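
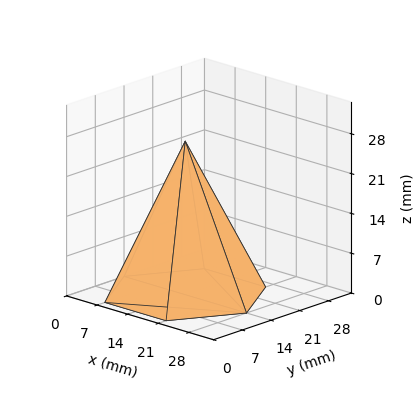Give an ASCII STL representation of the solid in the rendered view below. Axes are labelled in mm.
Reading the render: the shape is a regular 6-sided pyramid, base circumscribed radius ≈ 14 mm, apex at z ≈ 27 mm (dimensions read to the nearest mm from the axis ticks). For the STL, each face is triangulated and given an outward normal.

solid part
  facet normal 0.0000 0.0000 -1.0000
    outer loop
      vertex 7.000 26.124 0.000
      vertex 21.000 26.124 0.000
      vertex 28.000 14.000 0.000
    endloop
  endfacet
  facet normal 0.0000 0.0000 -1.0000
    outer loop
      vertex 0.000 14.000 0.000
      vertex 7.000 26.124 0.000
      vertex 28.000 14.000 0.000
    endloop
  endfacet
  facet normal 0.0000 0.0000 -1.0000
    outer loop
      vertex 7.000 1.876 0.000
      vertex 0.000 14.000 0.000
      vertex 28.000 14.000 0.000
    endloop
  endfacet
  facet normal 0.0000 0.0000 -1.0000
    outer loop
      vertex 21.000 1.876 0.000
      vertex 7.000 1.876 0.000
      vertex 28.000 14.000 0.000
    endloop
  endfacet
  facet normal 0.7900 0.4561 0.4096
    outer loop
      vertex 28.000 14.000 0.000
      vertex 21.000 26.124 0.000
      vertex 14.000 14.000 27.000
    endloop
  endfacet
  facet normal 0.0000 0.9122 0.4096
    outer loop
      vertex 21.000 26.124 0.000
      vertex 7.000 26.124 0.000
      vertex 14.000 14.000 27.000
    endloop
  endfacet
  facet normal -0.7900 0.4561 0.4096
    outer loop
      vertex 7.000 26.124 0.000
      vertex 0.000 14.000 0.000
      vertex 14.000 14.000 27.000
    endloop
  endfacet
  facet normal -0.7900 -0.4561 0.4096
    outer loop
      vertex 0.000 14.000 0.000
      vertex 7.000 1.876 0.000
      vertex 14.000 14.000 27.000
    endloop
  endfacet
  facet normal 0.0000 -0.9122 0.4096
    outer loop
      vertex 7.000 1.876 0.000
      vertex 21.000 1.876 0.000
      vertex 14.000 14.000 27.000
    endloop
  endfacet
  facet normal 0.7900 -0.4561 0.4096
    outer loop
      vertex 21.000 1.876 0.000
      vertex 28.000 14.000 0.000
      vertex 14.000 14.000 27.000
    endloop
  endfacet
endsolid part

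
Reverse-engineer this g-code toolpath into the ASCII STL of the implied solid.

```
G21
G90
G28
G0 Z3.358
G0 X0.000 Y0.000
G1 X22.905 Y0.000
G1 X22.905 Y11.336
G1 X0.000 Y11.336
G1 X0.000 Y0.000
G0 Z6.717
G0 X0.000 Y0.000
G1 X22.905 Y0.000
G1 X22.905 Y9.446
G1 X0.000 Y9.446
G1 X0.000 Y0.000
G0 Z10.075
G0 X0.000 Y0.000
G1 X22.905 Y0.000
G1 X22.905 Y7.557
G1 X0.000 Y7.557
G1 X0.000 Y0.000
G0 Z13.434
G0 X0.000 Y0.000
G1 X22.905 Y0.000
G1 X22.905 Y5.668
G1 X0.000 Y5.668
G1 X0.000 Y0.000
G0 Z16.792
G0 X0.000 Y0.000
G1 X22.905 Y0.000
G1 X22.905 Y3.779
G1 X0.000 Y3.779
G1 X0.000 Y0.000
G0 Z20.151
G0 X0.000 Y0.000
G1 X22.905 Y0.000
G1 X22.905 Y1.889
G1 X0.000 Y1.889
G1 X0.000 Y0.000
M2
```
solid part
  facet normal 0.0000 0.0000 -1.0000
    outer loop
      vertex 22.905 13.225 0.000
      vertex 22.905 0.000 0.000
      vertex 0.000 0.000 0.000
    endloop
  endfacet
  facet normal 0.0000 0.0000 -1.0000
    outer loop
      vertex 0.000 13.225 0.000
      vertex 22.905 13.225 0.000
      vertex 0.000 0.000 0.000
    endloop
  endfacet
  facet normal 0.0000 -1.0000 0.0000
    outer loop
      vertex 0.000 0.000 0.000
      vertex 22.905 0.000 0.000
      vertex 22.905 0.000 23.509
    endloop
  endfacet
  facet normal 0.0000 -1.0000 0.0000
    outer loop
      vertex 0.000 0.000 0.000
      vertex 22.905 0.000 23.509
      vertex 0.000 0.000 23.509
    endloop
  endfacet
  facet normal 0.0000 0.8716 0.4903
    outer loop
      vertex 0.000 0.000 23.509
      vertex 22.905 0.000 23.509
      vertex 22.905 13.225 0.000
    endloop
  endfacet
  facet normal 0.0000 0.8716 0.4903
    outer loop
      vertex 0.000 0.000 23.509
      vertex 22.905 13.225 0.000
      vertex 0.000 13.225 0.000
    endloop
  endfacet
  facet normal -1.0000 0.0000 0.0000
    outer loop
      vertex 0.000 0.000 23.509
      vertex 0.000 13.225 0.000
      vertex 0.000 0.000 0.000
    endloop
  endfacet
  facet normal 1.0000 0.0000 0.0000
    outer loop
      vertex 22.905 0.000 0.000
      vertex 22.905 13.225 0.000
      vertex 22.905 0.000 23.509
    endloop
  endfacet
endsolid part

The G0 Z moves step by Δz≈3.358 mm. The G1 loops shrink linearly with z, so the solid tapers from its base footprint up to z≈23.5. Closing with a flat bottom cap and the tapered top and triangulating gives 8 facets — a wedge (ramp): 22.9 × 13.2 mm base, rising to 23.5 mm along the y=0 edge and sloping linearly to z=0 at y=13.2.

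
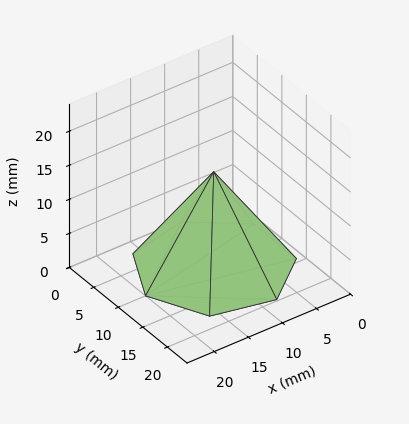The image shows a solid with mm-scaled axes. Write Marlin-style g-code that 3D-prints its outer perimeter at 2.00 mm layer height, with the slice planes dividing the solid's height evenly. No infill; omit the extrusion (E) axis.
Reading the render: the shape is a regular 7-sided pyramid, base circumscribed radius ≈ 10 mm, apex at z ≈ 14 mm (dimensions read to the nearest mm from the axis ticks). For the g-code, the solid's height is divided into equal slices at the stated Δz and each level perimeter traced with G1 moves after a G0 lift.

; perimeter-only toolpath
G21 ; units = mm
G90 ; absolute positioning
G28 ; home
; layer 1
G0 Z2.00
G0 X18.57 Y10.00
G1 X15.34 Y16.70
G1 X8.09 Y18.36
G1 X2.28 Y13.72
G1 X2.28 Y6.28
G1 X8.09 Y1.64
G1 X15.34 Y3.30
G1 X18.57 Y10.00
; layer 2
G0 Z4.00
G0 X17.14 Y10.00
G1 X14.45 Y15.59
G1 X8.41 Y16.96
G1 X3.56 Y13.10
G1 X3.56 Y6.90
G1 X8.41 Y3.04
G1 X14.45 Y4.41
G1 X17.14 Y10.00
; layer 3
G0 Z6.00
G0 X15.71 Y10.00
G1 X13.56 Y14.47
G1 X8.73 Y15.57
G1 X4.85 Y12.48
G1 X4.85 Y7.52
G1 X8.73 Y4.43
G1 X13.56 Y5.53
G1 X15.71 Y10.00
; layer 4
G0 Z8.00
G0 X14.29 Y10.00
G1 X12.67 Y13.35
G1 X9.04 Y14.18
G1 X6.14 Y11.86
G1 X6.14 Y8.14
G1 X9.04 Y5.82
G1 X12.67 Y6.65
G1 X14.29 Y10.00
; layer 5
G0 Z10.00
G0 X12.86 Y10.00
G1 X11.78 Y12.23
G1 X9.36 Y12.79
G1 X7.43 Y11.24
G1 X7.43 Y8.76
G1 X9.36 Y7.21
G1 X11.78 Y7.77
G1 X12.86 Y10.00
; layer 6
G0 Z12.00
G0 X11.43 Y10.00
G1 X10.89 Y11.12
G1 X9.68 Y11.39
G1 X8.71 Y10.62
G1 X8.71 Y9.38
G1 X9.68 Y8.61
G1 X10.89 Y8.88
G1 X11.43 Y10.00
M2 ; end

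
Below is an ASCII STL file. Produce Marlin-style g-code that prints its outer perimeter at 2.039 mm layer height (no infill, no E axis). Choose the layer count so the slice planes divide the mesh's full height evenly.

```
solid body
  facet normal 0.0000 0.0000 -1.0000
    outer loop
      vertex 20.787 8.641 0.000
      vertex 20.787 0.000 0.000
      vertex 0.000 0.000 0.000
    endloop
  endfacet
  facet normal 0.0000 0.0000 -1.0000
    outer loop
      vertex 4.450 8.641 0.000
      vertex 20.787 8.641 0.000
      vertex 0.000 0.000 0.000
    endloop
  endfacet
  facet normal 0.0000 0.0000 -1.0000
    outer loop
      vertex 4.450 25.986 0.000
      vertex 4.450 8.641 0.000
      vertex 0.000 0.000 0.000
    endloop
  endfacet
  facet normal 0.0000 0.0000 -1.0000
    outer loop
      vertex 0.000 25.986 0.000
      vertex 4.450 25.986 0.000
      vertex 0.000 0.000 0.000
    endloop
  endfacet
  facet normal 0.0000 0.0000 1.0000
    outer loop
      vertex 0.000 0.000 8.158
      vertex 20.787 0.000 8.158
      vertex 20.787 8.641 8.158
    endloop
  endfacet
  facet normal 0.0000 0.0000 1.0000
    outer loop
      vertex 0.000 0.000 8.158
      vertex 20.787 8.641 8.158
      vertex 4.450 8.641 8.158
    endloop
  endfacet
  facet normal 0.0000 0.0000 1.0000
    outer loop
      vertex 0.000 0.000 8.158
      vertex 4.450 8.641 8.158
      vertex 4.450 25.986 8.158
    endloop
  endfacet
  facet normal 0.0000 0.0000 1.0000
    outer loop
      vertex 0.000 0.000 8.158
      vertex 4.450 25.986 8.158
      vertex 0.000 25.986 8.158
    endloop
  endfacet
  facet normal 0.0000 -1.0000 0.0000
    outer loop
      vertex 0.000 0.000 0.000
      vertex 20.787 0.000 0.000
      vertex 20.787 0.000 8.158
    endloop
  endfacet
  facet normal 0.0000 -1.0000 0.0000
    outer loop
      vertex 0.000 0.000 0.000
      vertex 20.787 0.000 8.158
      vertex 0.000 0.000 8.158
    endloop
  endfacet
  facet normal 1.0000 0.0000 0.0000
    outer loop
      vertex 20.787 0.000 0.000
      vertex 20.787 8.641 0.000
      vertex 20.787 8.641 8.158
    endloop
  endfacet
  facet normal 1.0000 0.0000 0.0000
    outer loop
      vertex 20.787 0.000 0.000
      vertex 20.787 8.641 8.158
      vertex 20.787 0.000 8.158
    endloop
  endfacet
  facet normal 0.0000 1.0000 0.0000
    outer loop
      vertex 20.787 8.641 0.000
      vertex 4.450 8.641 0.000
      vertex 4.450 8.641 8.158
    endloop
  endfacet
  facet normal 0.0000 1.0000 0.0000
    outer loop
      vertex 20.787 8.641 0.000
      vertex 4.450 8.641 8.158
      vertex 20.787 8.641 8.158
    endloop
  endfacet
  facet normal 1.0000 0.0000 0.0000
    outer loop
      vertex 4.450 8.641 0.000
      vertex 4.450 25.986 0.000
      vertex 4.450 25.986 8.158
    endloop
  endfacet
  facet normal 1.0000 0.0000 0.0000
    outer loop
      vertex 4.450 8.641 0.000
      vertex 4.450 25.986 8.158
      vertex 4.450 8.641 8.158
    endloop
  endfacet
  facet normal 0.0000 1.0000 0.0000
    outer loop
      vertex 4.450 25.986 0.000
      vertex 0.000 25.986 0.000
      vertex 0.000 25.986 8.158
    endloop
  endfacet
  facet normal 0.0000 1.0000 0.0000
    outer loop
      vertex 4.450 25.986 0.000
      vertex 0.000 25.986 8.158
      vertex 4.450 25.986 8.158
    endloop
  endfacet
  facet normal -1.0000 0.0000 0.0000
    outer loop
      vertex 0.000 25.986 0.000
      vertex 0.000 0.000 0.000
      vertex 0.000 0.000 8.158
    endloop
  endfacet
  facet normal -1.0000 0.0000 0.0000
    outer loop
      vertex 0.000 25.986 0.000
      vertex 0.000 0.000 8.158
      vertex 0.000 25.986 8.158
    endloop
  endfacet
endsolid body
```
; perimeter-only toolpath
G21 ; units = mm
G90 ; absolute positioning
G28 ; home
; layer 1
G0 Z2.039
G0 X0.000 Y0.000
G1 X20.787 Y0.000
G1 X20.787 Y8.641
G1 X4.450 Y8.641
G1 X4.450 Y25.986
G1 X0.000 Y25.986
G1 X0.000 Y0.000
; layer 2
G0 Z4.079
G0 X0.000 Y0.000
G1 X20.787 Y0.000
G1 X20.787 Y8.641
G1 X4.450 Y8.641
G1 X4.450 Y25.986
G1 X0.000 Y25.986
G1 X0.000 Y0.000
; layer 3
G0 Z6.118
G0 X0.000 Y0.000
G1 X20.787 Y0.000
G1 X20.787 Y8.641
G1 X4.450 Y8.641
G1 X4.450 Y25.986
G1 X0.000 Y25.986
G1 X0.000 Y0.000
; layer 4
G0 Z8.158
G0 X0.000 Y0.000
G1 X20.787 Y0.000
G1 X20.787 Y8.641
G1 X4.450 Y8.641
G1 X4.450 Y25.986
G1 X0.000 Y25.986
G1 X0.000 Y0.000
M2 ; end

The solid is an L-shaped prism: outer 20.8 × 26 mm, arm thicknesses ≈ 8.64 mm (horizontal) and 4.45 mm (vertical), extruded 8.16 mm in z. Slicing at Δz = 2.039 mm — 4 equal slices spanning the solid's height, so layer i sits at z = i·h/4 — gives 4 non-empty perimeters. Each is a 6-segment closed polygon; G0 lifts to the layer z and rapids to the start vertex, then G1 traces the edges.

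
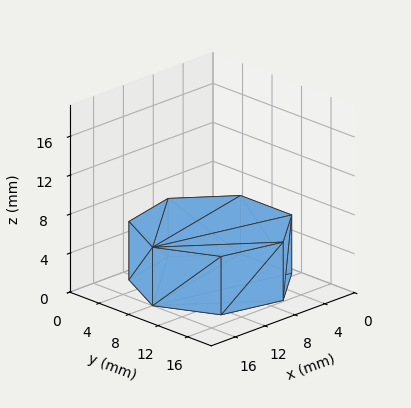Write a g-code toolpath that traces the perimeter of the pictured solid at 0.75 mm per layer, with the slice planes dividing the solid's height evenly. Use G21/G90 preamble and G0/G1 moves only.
Reading the render: the shape is a regular 7-sided prism (a cylinder approximated with 7 flat sides), circumscribed radius ≈ 8 mm, height ≈ 6 mm (dimensions read to the nearest mm from the axis ticks). For the g-code, the solid's height is divided into equal slices at the stated Δz and each level perimeter traced with G1 moves after a G0 lift.

; perimeter-only toolpath
G21 ; units = mm
G90 ; absolute positioning
G28 ; home
; layer 1
G0 Z0.75
G0 X16.00 Y8.00
G1 X12.99 Y14.25
G1 X6.22 Y15.80
G1 X0.79 Y11.47
G1 X0.79 Y4.53
G1 X6.22 Y0.20
G1 X12.99 Y1.75
G1 X16.00 Y8.00
; layer 2
G0 Z1.50
G0 X16.00 Y8.00
G1 X12.99 Y14.25
G1 X6.22 Y15.80
G1 X0.79 Y11.47
G1 X0.79 Y4.53
G1 X6.22 Y0.20
G1 X12.99 Y1.75
G1 X16.00 Y8.00
; layer 3
G0 Z2.25
G0 X16.00 Y8.00
G1 X12.99 Y14.25
G1 X6.22 Y15.80
G1 X0.79 Y11.47
G1 X0.79 Y4.53
G1 X6.22 Y0.20
G1 X12.99 Y1.75
G1 X16.00 Y8.00
; layer 4
G0 Z3.00
G0 X16.00 Y8.00
G1 X12.99 Y14.25
G1 X6.22 Y15.80
G1 X0.79 Y11.47
G1 X0.79 Y4.53
G1 X6.22 Y0.20
G1 X12.99 Y1.75
G1 X16.00 Y8.00
; layer 5
G0 Z3.75
G0 X16.00 Y8.00
G1 X12.99 Y14.25
G1 X6.22 Y15.80
G1 X0.79 Y11.47
G1 X0.79 Y4.53
G1 X6.22 Y0.20
G1 X12.99 Y1.75
G1 X16.00 Y8.00
; layer 6
G0 Z4.50
G0 X16.00 Y8.00
G1 X12.99 Y14.25
G1 X6.22 Y15.80
G1 X0.79 Y11.47
G1 X0.79 Y4.53
G1 X6.22 Y0.20
G1 X12.99 Y1.75
G1 X16.00 Y8.00
; layer 7
G0 Z5.25
G0 X16.00 Y8.00
G1 X12.99 Y14.25
G1 X6.22 Y15.80
G1 X0.79 Y11.47
G1 X0.79 Y4.53
G1 X6.22 Y0.20
G1 X12.99 Y1.75
G1 X16.00 Y8.00
; layer 8
G0 Z6.00
G0 X16.00 Y8.00
G1 X12.99 Y14.25
G1 X6.22 Y15.80
G1 X0.79 Y11.47
G1 X0.79 Y4.53
G1 X6.22 Y0.20
G1 X12.99 Y1.75
G1 X16.00 Y8.00
M2 ; end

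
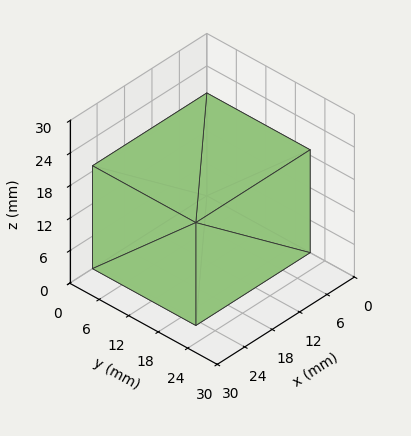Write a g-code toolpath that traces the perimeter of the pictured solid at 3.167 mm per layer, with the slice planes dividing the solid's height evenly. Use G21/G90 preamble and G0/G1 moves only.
Reading the render: the shape is a rectangular box, roughly 25 × 21 mm footprint and 19 mm tall (dimensions read to the nearest mm from the axis ticks). For the g-code, the solid's height is divided into equal slices at the stated Δz and each level perimeter traced with G1 moves after a G0 lift.

; perimeter-only toolpath
G21 ; units = mm
G90 ; absolute positioning
G28 ; home
; layer 1
G0 Z3.167
G0 X0.000 Y0.000
G1 X25.000 Y0.000
G1 X25.000 Y21.000
G1 X0.000 Y21.000
G1 X0.000 Y0.000
; layer 2
G0 Z6.333
G0 X0.000 Y0.000
G1 X25.000 Y0.000
G1 X25.000 Y21.000
G1 X0.000 Y21.000
G1 X0.000 Y0.000
; layer 3
G0 Z9.500
G0 X0.000 Y0.000
G1 X25.000 Y0.000
G1 X25.000 Y21.000
G1 X0.000 Y21.000
G1 X0.000 Y0.000
; layer 4
G0 Z12.667
G0 X0.000 Y0.000
G1 X25.000 Y0.000
G1 X25.000 Y21.000
G1 X0.000 Y21.000
G1 X0.000 Y0.000
; layer 5
G0 Z15.833
G0 X0.000 Y0.000
G1 X25.000 Y0.000
G1 X25.000 Y21.000
G1 X0.000 Y21.000
G1 X0.000 Y0.000
; layer 6
G0 Z19.000
G0 X0.000 Y0.000
G1 X25.000 Y0.000
G1 X25.000 Y21.000
G1 X0.000 Y21.000
G1 X0.000 Y0.000
M2 ; end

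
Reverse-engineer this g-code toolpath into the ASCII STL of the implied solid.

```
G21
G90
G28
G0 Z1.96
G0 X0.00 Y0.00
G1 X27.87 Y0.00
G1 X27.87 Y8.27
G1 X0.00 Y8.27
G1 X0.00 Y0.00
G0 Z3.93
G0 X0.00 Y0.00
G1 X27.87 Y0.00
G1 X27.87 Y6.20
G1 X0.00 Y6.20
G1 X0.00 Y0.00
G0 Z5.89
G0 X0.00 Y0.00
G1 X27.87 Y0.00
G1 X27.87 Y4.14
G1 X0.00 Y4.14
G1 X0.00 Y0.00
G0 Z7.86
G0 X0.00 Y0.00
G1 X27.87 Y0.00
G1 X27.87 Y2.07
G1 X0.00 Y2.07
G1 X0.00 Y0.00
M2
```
solid part
  facet normal 0.0000 0.0000 -1.0000
    outer loop
      vertex 27.87 10.34 0.00
      vertex 27.87 0.00 0.00
      vertex 0.00 0.00 0.00
    endloop
  endfacet
  facet normal 0.0000 0.0000 -1.0000
    outer loop
      vertex 0.00 10.34 0.00
      vertex 27.87 10.34 0.00
      vertex 0.00 0.00 0.00
    endloop
  endfacet
  facet normal 0.0000 -1.0000 0.0000
    outer loop
      vertex 0.00 0.00 0.00
      vertex 27.87 0.00 0.00
      vertex 27.87 0.00 9.82
    endloop
  endfacet
  facet normal 0.0000 -1.0000 0.0000
    outer loop
      vertex 0.00 0.00 0.00
      vertex 27.87 0.00 9.82
      vertex 0.00 0.00 9.82
    endloop
  endfacet
  facet normal 0.0000 0.6886 0.7251
    outer loop
      vertex 0.00 0.00 9.82
      vertex 27.87 0.00 9.82
      vertex 27.87 10.34 0.00
    endloop
  endfacet
  facet normal 0.0000 0.6886 0.7251
    outer loop
      vertex 0.00 0.00 9.82
      vertex 27.87 10.34 0.00
      vertex 0.00 10.34 0.00
    endloop
  endfacet
  facet normal -1.0000 0.0000 0.0000
    outer loop
      vertex 0.00 0.00 9.82
      vertex 0.00 10.34 0.00
      vertex 0.00 0.00 0.00
    endloop
  endfacet
  facet normal 1.0000 0.0000 0.0000
    outer loop
      vertex 27.87 0.00 0.00
      vertex 27.87 10.34 0.00
      vertex 27.87 0.00 9.82
    endloop
  endfacet
endsolid part

The G0 Z moves step by Δz≈1.96 mm. The G1 loops shrink linearly with z, so the solid tapers from its base footprint up to z≈9.82. Closing with a flat bottom cap and the tapered top and triangulating gives 8 facets — a wedge (ramp): 27.9 × 10.3 mm base, rising to 9.82 mm along the y=0 edge and sloping linearly to z=0 at y=10.3.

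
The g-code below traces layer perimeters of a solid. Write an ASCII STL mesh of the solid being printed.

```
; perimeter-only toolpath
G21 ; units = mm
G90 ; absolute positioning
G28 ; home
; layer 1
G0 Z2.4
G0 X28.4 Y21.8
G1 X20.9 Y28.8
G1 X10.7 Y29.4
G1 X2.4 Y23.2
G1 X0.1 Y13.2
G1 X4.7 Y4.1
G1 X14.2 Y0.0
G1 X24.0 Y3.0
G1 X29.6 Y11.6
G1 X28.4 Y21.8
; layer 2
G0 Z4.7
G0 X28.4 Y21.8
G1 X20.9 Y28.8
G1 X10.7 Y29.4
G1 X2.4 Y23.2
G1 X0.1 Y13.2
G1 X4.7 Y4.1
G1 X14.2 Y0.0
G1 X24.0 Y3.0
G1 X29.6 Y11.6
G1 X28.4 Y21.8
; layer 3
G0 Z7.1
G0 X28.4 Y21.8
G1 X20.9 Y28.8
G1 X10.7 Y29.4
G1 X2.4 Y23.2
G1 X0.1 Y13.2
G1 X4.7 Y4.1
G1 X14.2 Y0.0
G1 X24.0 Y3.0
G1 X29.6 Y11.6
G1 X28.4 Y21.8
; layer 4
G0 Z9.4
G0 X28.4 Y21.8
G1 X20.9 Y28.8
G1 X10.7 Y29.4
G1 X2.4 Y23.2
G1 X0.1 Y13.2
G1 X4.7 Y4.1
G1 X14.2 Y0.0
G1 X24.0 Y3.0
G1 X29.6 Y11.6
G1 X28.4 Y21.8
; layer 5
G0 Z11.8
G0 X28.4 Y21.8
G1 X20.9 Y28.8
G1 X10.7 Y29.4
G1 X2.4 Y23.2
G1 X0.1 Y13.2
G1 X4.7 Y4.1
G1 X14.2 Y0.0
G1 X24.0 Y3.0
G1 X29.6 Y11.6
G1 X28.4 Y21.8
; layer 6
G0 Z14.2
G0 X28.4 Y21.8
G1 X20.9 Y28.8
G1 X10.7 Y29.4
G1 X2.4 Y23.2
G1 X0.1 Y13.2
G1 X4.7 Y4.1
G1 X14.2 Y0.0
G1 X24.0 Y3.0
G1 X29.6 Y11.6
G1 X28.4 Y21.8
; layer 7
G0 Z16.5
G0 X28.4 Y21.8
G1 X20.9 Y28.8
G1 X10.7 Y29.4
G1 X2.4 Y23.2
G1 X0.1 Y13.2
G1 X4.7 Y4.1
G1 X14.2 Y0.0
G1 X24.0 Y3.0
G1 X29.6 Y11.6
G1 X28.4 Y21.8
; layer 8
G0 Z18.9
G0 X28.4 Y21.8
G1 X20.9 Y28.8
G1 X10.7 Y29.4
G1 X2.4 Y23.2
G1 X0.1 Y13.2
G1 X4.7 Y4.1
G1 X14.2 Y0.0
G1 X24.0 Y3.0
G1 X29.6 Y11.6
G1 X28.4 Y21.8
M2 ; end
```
solid part
  facet normal 0.0000 0.0000 -1.0000
    outer loop
      vertex 10.7 29.4 0.0
      vertex 20.9 28.8 0.0
      vertex 28.4 21.8 0.0
    endloop
  endfacet
  facet normal 0.0000 0.0000 -1.0000
    outer loop
      vertex 2.4 23.2 0.0
      vertex 10.7 29.4 0.0
      vertex 28.4 21.8 0.0
    endloop
  endfacet
  facet normal 0.0000 0.0000 -1.0000
    outer loop
      vertex 0.1 13.2 0.0
      vertex 2.4 23.2 0.0
      vertex 28.4 21.8 0.0
    endloop
  endfacet
  facet normal 0.0000 0.0000 -1.0000
    outer loop
      vertex 4.7 4.1 0.0
      vertex 0.1 13.2 0.0
      vertex 28.4 21.8 0.0
    endloop
  endfacet
  facet normal 0.0000 0.0000 -1.0000
    outer loop
      vertex 14.2 0.0 0.0
      vertex 4.7 4.1 0.0
      vertex 28.4 21.8 0.0
    endloop
  endfacet
  facet normal 0.0000 0.0000 -1.0000
    outer loop
      vertex 24.0 3.0 0.0
      vertex 14.2 0.0 0.0
      vertex 28.4 21.8 0.0
    endloop
  endfacet
  facet normal 0.0000 0.0000 -1.0000
    outer loop
      vertex 29.6 11.6 0.0
      vertex 24.0 3.0 0.0
      vertex 28.4 21.8 0.0
    endloop
  endfacet
  facet normal 0.0000 0.0000 1.0000
    outer loop
      vertex 28.4 21.8 18.9
      vertex 20.9 28.8 18.9
      vertex 10.7 29.4 18.9
    endloop
  endfacet
  facet normal 0.0000 0.0000 1.0000
    outer loop
      vertex 28.4 21.8 18.9
      vertex 10.7 29.4 18.9
      vertex 2.4 23.2 18.9
    endloop
  endfacet
  facet normal 0.0000 0.0000 1.0000
    outer loop
      vertex 28.4 21.8 18.9
      vertex 2.4 23.2 18.9
      vertex 0.1 13.2 18.9
    endloop
  endfacet
  facet normal 0.0000 0.0000 1.0000
    outer loop
      vertex 28.4 21.8 18.9
      vertex 0.1 13.2 18.9
      vertex 4.7 4.1 18.9
    endloop
  endfacet
  facet normal 0.0000 0.0000 1.0000
    outer loop
      vertex 28.4 21.8 18.9
      vertex 4.7 4.1 18.9
      vertex 14.2 0.0 18.9
    endloop
  endfacet
  facet normal 0.0000 0.0000 1.0000
    outer loop
      vertex 28.4 21.8 18.9
      vertex 14.2 0.0 18.9
      vertex 24.0 3.0 18.9
    endloop
  endfacet
  facet normal 0.0000 0.0000 1.0000
    outer loop
      vertex 28.4 21.8 18.9
      vertex 24.0 3.0 18.9
      vertex 29.6 11.6 18.9
    endloop
  endfacet
  facet normal 0.6823 0.7311 0.0000
    outer loop
      vertex 28.4 21.8 0.0
      vertex 20.9 28.8 0.0
      vertex 20.9 28.8 18.9
    endloop
  endfacet
  facet normal 0.6823 0.7311 0.0000
    outer loop
      vertex 28.4 21.8 0.0
      vertex 20.9 28.8 18.9
      vertex 28.4 21.8 18.9
    endloop
  endfacet
  facet normal 0.0587 0.9983 0.0000
    outer loop
      vertex 20.9 28.8 0.0
      vertex 10.7 29.4 0.0
      vertex 10.7 29.4 18.9
    endloop
  endfacet
  facet normal 0.0587 0.9983 0.0000
    outer loop
      vertex 20.9 28.8 0.0
      vertex 10.7 29.4 18.9
      vertex 20.9 28.8 18.9
    endloop
  endfacet
  facet normal -0.5985 0.8012 0.0000
    outer loop
      vertex 10.7 29.4 0.0
      vertex 2.4 23.2 0.0
      vertex 2.4 23.2 18.9
    endloop
  endfacet
  facet normal -0.5985 0.8012 0.0000
    outer loop
      vertex 10.7 29.4 0.0
      vertex 2.4 23.2 18.9
      vertex 10.7 29.4 18.9
    endloop
  endfacet
  facet normal -0.9746 0.2241 0.0000
    outer loop
      vertex 2.4 23.2 0.0
      vertex 0.1 13.2 0.0
      vertex 0.1 13.2 18.9
    endloop
  endfacet
  facet normal -0.9746 0.2241 0.0000
    outer loop
      vertex 2.4 23.2 0.0
      vertex 0.1 13.2 18.9
      vertex 2.4 23.2 18.9
    endloop
  endfacet
  facet normal -0.8925 -0.4511 0.0000
    outer loop
      vertex 0.1 13.2 0.0
      vertex 4.7 4.1 0.0
      vertex 4.7 4.1 18.9
    endloop
  endfacet
  facet normal -0.8925 -0.4511 0.0000
    outer loop
      vertex 0.1 13.2 0.0
      vertex 4.7 4.1 18.9
      vertex 0.1 13.2 18.9
    endloop
  endfacet
  facet normal -0.3963 -0.9181 0.0000
    outer loop
      vertex 4.7 4.1 0.0
      vertex 14.2 0.0 0.0
      vertex 14.2 0.0 18.9
    endloop
  endfacet
  facet normal -0.3963 -0.9181 0.0000
    outer loop
      vertex 4.7 4.1 0.0
      vertex 14.2 0.0 18.9
      vertex 4.7 4.1 18.9
    endloop
  endfacet
  facet normal 0.2927 -0.9562 0.0000
    outer loop
      vertex 14.2 0.0 0.0
      vertex 24.0 3.0 0.0
      vertex 24.0 3.0 18.9
    endloop
  endfacet
  facet normal 0.2927 -0.9562 0.0000
    outer loop
      vertex 14.2 0.0 0.0
      vertex 24.0 3.0 18.9
      vertex 14.2 0.0 18.9
    endloop
  endfacet
  facet normal 0.8380 -0.5457 0.0000
    outer loop
      vertex 24.0 3.0 0.0
      vertex 29.6 11.6 0.0
      vertex 29.6 11.6 18.9
    endloop
  endfacet
  facet normal 0.8380 -0.5457 0.0000
    outer loop
      vertex 24.0 3.0 0.0
      vertex 29.6 11.6 18.9
      vertex 24.0 3.0 18.9
    endloop
  endfacet
  facet normal 0.9932 0.1168 0.0000
    outer loop
      vertex 29.6 11.6 0.0
      vertex 28.4 21.8 0.0
      vertex 28.4 21.8 18.9
    endloop
  endfacet
  facet normal 0.9932 0.1168 0.0000
    outer loop
      vertex 29.6 11.6 0.0
      vertex 28.4 21.8 18.9
      vertex 29.6 11.6 18.9
    endloop
  endfacet
endsolid part

The G0 Z moves step by Δz≈2.4 mm. Every layer's G1 loop is the same polygon, so the solid is a straight extrusion of it from z=0 to z≈18.9. Closing with flat bottom and top caps and triangulating gives 32 facets — a regular 9-sided prism (a cylinder approximated with 9 flat sides), circumscribed radius ≈ 15 mm, height ≈ 18.9 mm.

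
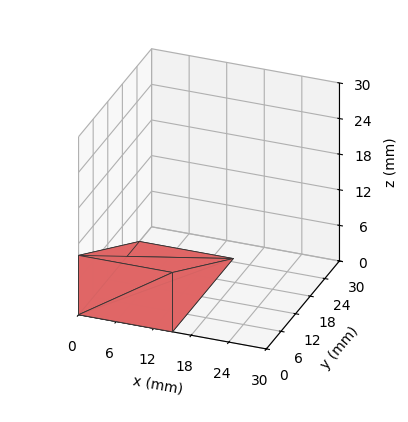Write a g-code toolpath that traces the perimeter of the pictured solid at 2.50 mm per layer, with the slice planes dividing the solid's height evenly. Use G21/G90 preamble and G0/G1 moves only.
Reading the render: the shape is a wedge (ramp): 15 × 25 mm base, rising to 10 mm along the y=0 edge and sloping linearly to z=0 at y=25 (dimensions read to the nearest mm from the axis ticks). For the g-code, the solid's height is divided into equal slices at the stated Δz and each level perimeter traced with G1 moves after a G0 lift.

; perimeter-only toolpath
G21 ; units = mm
G90 ; absolute positioning
G28 ; home
; layer 1
G0 Z2.50
G0 X0.00 Y0.00
G1 X15.00 Y0.00
G1 X15.00 Y18.75
G1 X0.00 Y18.75
G1 X0.00 Y0.00
; layer 2
G0 Z5.00
G0 X0.00 Y0.00
G1 X15.00 Y0.00
G1 X15.00 Y12.50
G1 X0.00 Y12.50
G1 X0.00 Y0.00
; layer 3
G0 Z7.50
G0 X0.00 Y0.00
G1 X15.00 Y0.00
G1 X15.00 Y6.25
G1 X0.00 Y6.25
G1 X0.00 Y0.00
M2 ; end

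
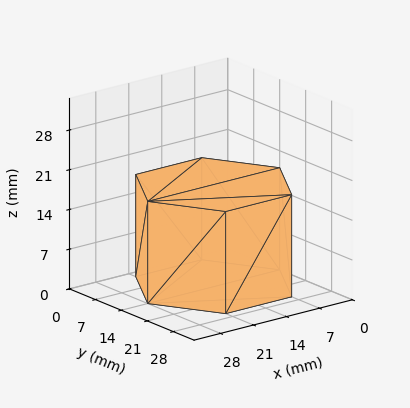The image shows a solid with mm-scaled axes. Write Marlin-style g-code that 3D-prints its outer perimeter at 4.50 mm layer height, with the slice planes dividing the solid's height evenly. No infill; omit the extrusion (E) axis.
Reading the render: the shape is a regular 6-sided prism (a cylinder approximated with 6 flat sides), circumscribed radius ≈ 14 mm, height ≈ 18 mm (dimensions read to the nearest mm from the axis ticks). For the g-code, the solid's height is divided into equal slices at the stated Δz and each level perimeter traced with G1 moves after a G0 lift.

; perimeter-only toolpath
G21 ; units = mm
G90 ; absolute positioning
G28 ; home
; layer 1
G0 Z4.50
G0 X28.00 Y14.00
G1 X21.00 Y26.12
G1 X7.00 Y26.12
G1 X0.00 Y14.00
G1 X7.00 Y1.88
G1 X21.00 Y1.88
G1 X28.00 Y14.00
; layer 2
G0 Z9.00
G0 X28.00 Y14.00
G1 X21.00 Y26.12
G1 X7.00 Y26.12
G1 X0.00 Y14.00
G1 X7.00 Y1.88
G1 X21.00 Y1.88
G1 X28.00 Y14.00
; layer 3
G0 Z13.50
G0 X28.00 Y14.00
G1 X21.00 Y26.12
G1 X7.00 Y26.12
G1 X0.00 Y14.00
G1 X7.00 Y1.88
G1 X21.00 Y1.88
G1 X28.00 Y14.00
; layer 4
G0 Z18.00
G0 X28.00 Y14.00
G1 X21.00 Y26.12
G1 X7.00 Y26.12
G1 X0.00 Y14.00
G1 X7.00 Y1.88
G1 X21.00 Y1.88
G1 X28.00 Y14.00
M2 ; end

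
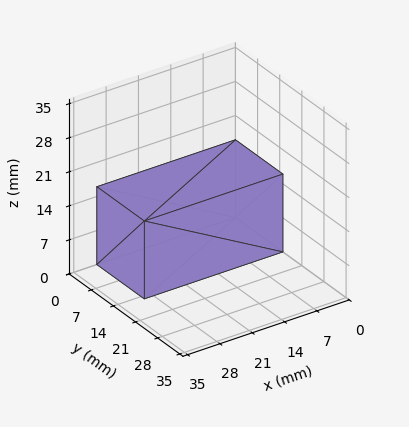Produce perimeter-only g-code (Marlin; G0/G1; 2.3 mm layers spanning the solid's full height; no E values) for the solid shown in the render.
Reading the render: the shape is a rectangular box, roughly 30 × 15 mm footprint and 16 mm tall (dimensions read to the nearest mm from the axis ticks). For the g-code, the solid's height is divided into equal slices at the stated Δz and each level perimeter traced with G1 moves after a G0 lift.

; perimeter-only toolpath
G21 ; units = mm
G90 ; absolute positioning
G28 ; home
; layer 1
G0 Z2.3
G0 X0.0 Y0.0
G1 X30.0 Y0.0
G1 X30.0 Y15.0
G1 X0.0 Y15.0
G1 X0.0 Y0.0
; layer 2
G0 Z4.6
G0 X0.0 Y0.0
G1 X30.0 Y0.0
G1 X30.0 Y15.0
G1 X0.0 Y15.0
G1 X0.0 Y0.0
; layer 3
G0 Z6.9
G0 X0.0 Y0.0
G1 X30.0 Y0.0
G1 X30.0 Y15.0
G1 X0.0 Y15.0
G1 X0.0 Y0.0
; layer 4
G0 Z9.1
G0 X0.0 Y0.0
G1 X30.0 Y0.0
G1 X30.0 Y15.0
G1 X0.0 Y15.0
G1 X0.0 Y0.0
; layer 5
G0 Z11.4
G0 X0.0 Y0.0
G1 X30.0 Y0.0
G1 X30.0 Y15.0
G1 X0.0 Y15.0
G1 X0.0 Y0.0
; layer 6
G0 Z13.7
G0 X0.0 Y0.0
G1 X30.0 Y0.0
G1 X30.0 Y15.0
G1 X0.0 Y15.0
G1 X0.0 Y0.0
; layer 7
G0 Z16.0
G0 X0.0 Y0.0
G1 X30.0 Y0.0
G1 X30.0 Y15.0
G1 X0.0 Y15.0
G1 X0.0 Y0.0
M2 ; end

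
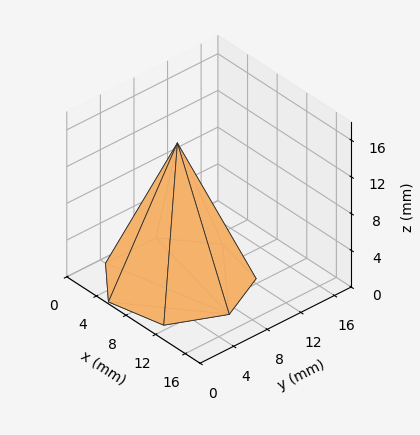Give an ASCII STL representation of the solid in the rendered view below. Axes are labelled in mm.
Reading the render: the shape is a regular 7-sided pyramid, base circumscribed radius ≈ 7 mm, apex at z ≈ 15 mm (dimensions read to the nearest mm from the axis ticks). For the STL, each face is triangulated and given an outward normal.

solid part
  facet normal 0.0000 0.0000 -1.0000
    outer loop
      vertex 5.4 13.8 0.0
      vertex 11.4 12.5 0.0
      vertex 14.0 7.0 0.0
    endloop
  endfacet
  facet normal 0.0000 0.0000 -1.0000
    outer loop
      vertex 0.7 10.0 0.0
      vertex 5.4 13.8 0.0
      vertex 14.0 7.0 0.0
    endloop
  endfacet
  facet normal 0.0000 0.0000 -1.0000
    outer loop
      vertex 0.7 4.0 0.0
      vertex 0.7 10.0 0.0
      vertex 14.0 7.0 0.0
    endloop
  endfacet
  facet normal 0.0000 0.0000 -1.0000
    outer loop
      vertex 5.4 0.2 0.0
      vertex 0.7 4.0 0.0
      vertex 14.0 7.0 0.0
    endloop
  endfacet
  facet normal 0.0000 0.0000 -1.0000
    outer loop
      vertex 11.4 1.5 0.0
      vertex 5.4 0.2 0.0
      vertex 14.0 7.0 0.0
    endloop
  endfacet
  facet normal 0.8330 0.3938 0.3887
    outer loop
      vertex 14.0 7.0 0.0
      vertex 11.4 12.5 0.0
      vertex 7.0 7.0 15.0
    endloop
  endfacet
  facet normal 0.1952 0.9009 0.3876
    outer loop
      vertex 11.4 12.5 0.0
      vertex 5.4 13.8 0.0
      vertex 7.0 7.0 15.0
    endloop
  endfacet
  facet normal -0.5798 0.7171 0.3869
    outer loop
      vertex 5.4 13.8 0.0
      vertex 0.7 10.0 0.0
      vertex 7.0 7.0 15.0
    endloop
  endfacet
  facet normal -0.9220 0.0000 0.3872
    outer loop
      vertex 0.7 10.0 0.0
      vertex 0.7 4.0 0.0
      vertex 7.0 7.0 15.0
    endloop
  endfacet
  facet normal -0.5798 -0.7171 0.3869
    outer loop
      vertex 0.7 4.0 0.0
      vertex 5.4 0.2 0.0
      vertex 7.0 7.0 15.0
    endloop
  endfacet
  facet normal 0.1952 -0.9009 0.3876
    outer loop
      vertex 5.4 0.2 0.0
      vertex 11.4 1.5 0.0
      vertex 7.0 7.0 15.0
    endloop
  endfacet
  facet normal 0.8330 -0.3938 0.3887
    outer loop
      vertex 11.4 1.5 0.0
      vertex 14.0 7.0 0.0
      vertex 7.0 7.0 15.0
    endloop
  endfacet
endsolid part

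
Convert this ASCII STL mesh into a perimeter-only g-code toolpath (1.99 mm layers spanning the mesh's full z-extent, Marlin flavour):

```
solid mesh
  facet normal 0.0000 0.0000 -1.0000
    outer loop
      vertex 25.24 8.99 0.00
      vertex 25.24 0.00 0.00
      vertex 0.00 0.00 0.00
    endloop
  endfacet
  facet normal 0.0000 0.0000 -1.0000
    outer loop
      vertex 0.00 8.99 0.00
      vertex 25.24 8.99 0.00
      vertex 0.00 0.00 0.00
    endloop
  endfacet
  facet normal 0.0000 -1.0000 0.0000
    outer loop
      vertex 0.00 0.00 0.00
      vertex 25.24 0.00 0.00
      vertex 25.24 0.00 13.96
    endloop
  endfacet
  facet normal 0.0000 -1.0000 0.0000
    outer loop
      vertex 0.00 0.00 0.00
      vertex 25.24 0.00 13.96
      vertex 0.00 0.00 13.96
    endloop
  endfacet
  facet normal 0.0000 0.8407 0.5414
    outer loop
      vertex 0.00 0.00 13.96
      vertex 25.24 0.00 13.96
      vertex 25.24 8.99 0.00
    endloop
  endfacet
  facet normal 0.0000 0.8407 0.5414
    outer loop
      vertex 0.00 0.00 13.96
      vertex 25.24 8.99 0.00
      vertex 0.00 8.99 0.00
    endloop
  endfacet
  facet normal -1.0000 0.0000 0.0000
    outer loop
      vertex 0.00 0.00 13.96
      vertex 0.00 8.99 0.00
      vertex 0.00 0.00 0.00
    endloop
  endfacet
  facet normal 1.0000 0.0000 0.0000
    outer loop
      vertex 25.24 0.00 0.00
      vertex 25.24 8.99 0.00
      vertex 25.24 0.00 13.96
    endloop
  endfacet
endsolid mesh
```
; perimeter-only toolpath
G21 ; units = mm
G90 ; absolute positioning
G28 ; home
; layer 1
G0 Z1.99
G0 X0.00 Y0.00
G1 X25.24 Y0.00
G1 X25.24 Y7.71
G1 X0.00 Y7.71
G1 X0.00 Y0.00
; layer 2
G0 Z3.99
G0 X0.00 Y0.00
G1 X25.24 Y0.00
G1 X25.24 Y6.42
G1 X0.00 Y6.42
G1 X0.00 Y0.00
; layer 3
G0 Z5.98
G0 X0.00 Y0.00
G1 X25.24 Y0.00
G1 X25.24 Y5.14
G1 X0.00 Y5.14
G1 X0.00 Y0.00
; layer 4
G0 Z7.98
G0 X0.00 Y0.00
G1 X25.24 Y0.00
G1 X25.24 Y3.85
G1 X0.00 Y3.85
G1 X0.00 Y0.00
; layer 5
G0 Z9.97
G0 X0.00 Y0.00
G1 X25.24 Y0.00
G1 X25.24 Y2.57
G1 X0.00 Y2.57
G1 X0.00 Y0.00
; layer 6
G0 Z11.97
G0 X0.00 Y0.00
G1 X25.24 Y0.00
G1 X25.24 Y1.28
G1 X0.00 Y1.28
G1 X0.00 Y0.00
M2 ; end

The solid is a wedge (ramp): 25.2 × 8.99 mm base, rising to 14 mm along the y=0 edge and sloping linearly to z=0 at y=8.99. Slicing at Δz = 1.99 mm — 7 equal slices spanning the solid's height, so layer i sits at z = i·h/7 — gives 6 non-empty perimeters. Each is a 4-segment closed polygon; G0 lifts to the layer z and rapids to the start vertex, then G1 traces the edges. The cross-section shrinks linearly with z (the slice at the apex is degenerate and omitted).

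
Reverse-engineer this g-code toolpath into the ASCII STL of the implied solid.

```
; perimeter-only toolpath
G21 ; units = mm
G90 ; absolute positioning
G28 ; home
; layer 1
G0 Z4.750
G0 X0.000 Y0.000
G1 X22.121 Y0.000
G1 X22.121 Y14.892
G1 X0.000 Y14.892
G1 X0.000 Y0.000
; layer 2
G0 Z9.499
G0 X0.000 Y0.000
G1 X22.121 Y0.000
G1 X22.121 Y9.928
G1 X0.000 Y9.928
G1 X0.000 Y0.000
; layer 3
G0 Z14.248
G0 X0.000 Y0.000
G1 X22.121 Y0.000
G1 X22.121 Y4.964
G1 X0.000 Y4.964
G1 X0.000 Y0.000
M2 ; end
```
solid part
  facet normal 0.0000 0.0000 -1.0000
    outer loop
      vertex 22.121 19.856 0.000
      vertex 22.121 0.000 0.000
      vertex 0.000 0.000 0.000
    endloop
  endfacet
  facet normal 0.0000 0.0000 -1.0000
    outer loop
      vertex 0.000 19.856 0.000
      vertex 22.121 19.856 0.000
      vertex 0.000 0.000 0.000
    endloop
  endfacet
  facet normal 0.0000 -1.0000 0.0000
    outer loop
      vertex 0.000 0.000 0.000
      vertex 22.121 0.000 0.000
      vertex 22.121 0.000 18.998
    endloop
  endfacet
  facet normal 0.0000 -1.0000 0.0000
    outer loop
      vertex 0.000 0.000 0.000
      vertex 22.121 0.000 18.998
      vertex 0.000 0.000 18.998
    endloop
  endfacet
  facet normal 0.0000 0.6913 0.7225
    outer loop
      vertex 0.000 0.000 18.998
      vertex 22.121 0.000 18.998
      vertex 22.121 19.856 0.000
    endloop
  endfacet
  facet normal 0.0000 0.6913 0.7225
    outer loop
      vertex 0.000 0.000 18.998
      vertex 22.121 19.856 0.000
      vertex 0.000 19.856 0.000
    endloop
  endfacet
  facet normal -1.0000 0.0000 0.0000
    outer loop
      vertex 0.000 0.000 18.998
      vertex 0.000 19.856 0.000
      vertex 0.000 0.000 0.000
    endloop
  endfacet
  facet normal 1.0000 0.0000 0.0000
    outer loop
      vertex 22.121 0.000 0.000
      vertex 22.121 19.856 0.000
      vertex 22.121 0.000 18.998
    endloop
  endfacet
endsolid part

The G0 Z moves step by Δz≈4.750 mm. The G1 loops shrink linearly with z, so the solid tapers from its base footprint up to z≈19. Closing with a flat bottom cap and the tapered top and triangulating gives 8 facets — a wedge (ramp): 22.1 × 19.9 mm base, rising to 19 mm along the y=0 edge and sloping linearly to z=0 at y=19.9.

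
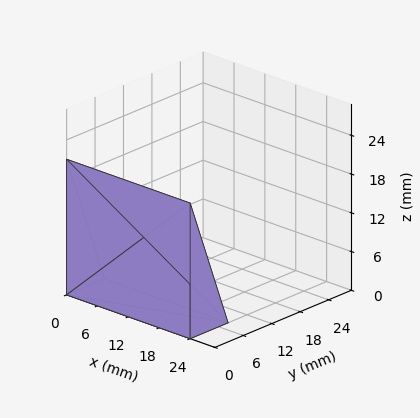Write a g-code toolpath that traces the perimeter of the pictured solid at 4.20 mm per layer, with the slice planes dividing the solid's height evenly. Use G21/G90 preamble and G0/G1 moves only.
Reading the render: the shape is a wedge (ramp): 24 × 8 mm base, rising to 21 mm along the y=0 edge and sloping linearly to z=0 at y=8 (dimensions read to the nearest mm from the axis ticks). For the g-code, the solid's height is divided into equal slices at the stated Δz and each level perimeter traced with G1 moves after a G0 lift.

; perimeter-only toolpath
G21 ; units = mm
G90 ; absolute positioning
G28 ; home
; layer 1
G0 Z4.20
G0 X0.00 Y0.00
G1 X24.00 Y0.00
G1 X24.00 Y6.40
G1 X0.00 Y6.40
G1 X0.00 Y0.00
; layer 2
G0 Z8.40
G0 X0.00 Y0.00
G1 X24.00 Y0.00
G1 X24.00 Y4.80
G1 X0.00 Y4.80
G1 X0.00 Y0.00
; layer 3
G0 Z12.60
G0 X0.00 Y0.00
G1 X24.00 Y0.00
G1 X24.00 Y3.20
G1 X0.00 Y3.20
G1 X0.00 Y0.00
; layer 4
G0 Z16.80
G0 X0.00 Y0.00
G1 X24.00 Y0.00
G1 X24.00 Y1.60
G1 X0.00 Y1.60
G1 X0.00 Y0.00
M2 ; end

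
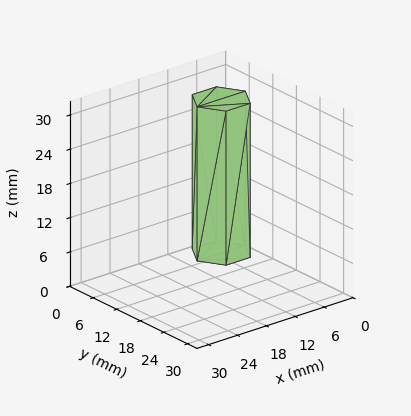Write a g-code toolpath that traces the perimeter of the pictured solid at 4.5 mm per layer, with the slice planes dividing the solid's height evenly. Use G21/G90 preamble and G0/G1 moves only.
Reading the render: the shape is a regular 6-sided prism (a cylinder approximated with 6 flat sides), circumscribed radius ≈ 5 mm, height ≈ 27 mm (dimensions read to the nearest mm from the axis ticks). For the g-code, the solid's height is divided into equal slices at the stated Δz and each level perimeter traced with G1 moves after a G0 lift.

; perimeter-only toolpath
G21 ; units = mm
G90 ; absolute positioning
G28 ; home
; layer 1
G0 Z4.5
G0 X10.0 Y5.0
G1 X7.5 Y9.3
G1 X2.5 Y9.3
G1 X0.0 Y5.0
G1 X2.5 Y0.7
G1 X7.5 Y0.7
G1 X10.0 Y5.0
; layer 2
G0 Z9.0
G0 X10.0 Y5.0
G1 X7.5 Y9.3
G1 X2.5 Y9.3
G1 X0.0 Y5.0
G1 X2.5 Y0.7
G1 X7.5 Y0.7
G1 X10.0 Y5.0
; layer 3
G0 Z13.5
G0 X10.0 Y5.0
G1 X7.5 Y9.3
G1 X2.5 Y9.3
G1 X0.0 Y5.0
G1 X2.5 Y0.7
G1 X7.5 Y0.7
G1 X10.0 Y5.0
; layer 4
G0 Z18.0
G0 X10.0 Y5.0
G1 X7.5 Y9.3
G1 X2.5 Y9.3
G1 X0.0 Y5.0
G1 X2.5 Y0.7
G1 X7.5 Y0.7
G1 X10.0 Y5.0
; layer 5
G0 Z22.5
G0 X10.0 Y5.0
G1 X7.5 Y9.3
G1 X2.5 Y9.3
G1 X0.0 Y5.0
G1 X2.5 Y0.7
G1 X7.5 Y0.7
G1 X10.0 Y5.0
; layer 6
G0 Z27.0
G0 X10.0 Y5.0
G1 X7.5 Y9.3
G1 X2.5 Y9.3
G1 X0.0 Y5.0
G1 X2.5 Y0.7
G1 X7.5 Y0.7
G1 X10.0 Y5.0
M2 ; end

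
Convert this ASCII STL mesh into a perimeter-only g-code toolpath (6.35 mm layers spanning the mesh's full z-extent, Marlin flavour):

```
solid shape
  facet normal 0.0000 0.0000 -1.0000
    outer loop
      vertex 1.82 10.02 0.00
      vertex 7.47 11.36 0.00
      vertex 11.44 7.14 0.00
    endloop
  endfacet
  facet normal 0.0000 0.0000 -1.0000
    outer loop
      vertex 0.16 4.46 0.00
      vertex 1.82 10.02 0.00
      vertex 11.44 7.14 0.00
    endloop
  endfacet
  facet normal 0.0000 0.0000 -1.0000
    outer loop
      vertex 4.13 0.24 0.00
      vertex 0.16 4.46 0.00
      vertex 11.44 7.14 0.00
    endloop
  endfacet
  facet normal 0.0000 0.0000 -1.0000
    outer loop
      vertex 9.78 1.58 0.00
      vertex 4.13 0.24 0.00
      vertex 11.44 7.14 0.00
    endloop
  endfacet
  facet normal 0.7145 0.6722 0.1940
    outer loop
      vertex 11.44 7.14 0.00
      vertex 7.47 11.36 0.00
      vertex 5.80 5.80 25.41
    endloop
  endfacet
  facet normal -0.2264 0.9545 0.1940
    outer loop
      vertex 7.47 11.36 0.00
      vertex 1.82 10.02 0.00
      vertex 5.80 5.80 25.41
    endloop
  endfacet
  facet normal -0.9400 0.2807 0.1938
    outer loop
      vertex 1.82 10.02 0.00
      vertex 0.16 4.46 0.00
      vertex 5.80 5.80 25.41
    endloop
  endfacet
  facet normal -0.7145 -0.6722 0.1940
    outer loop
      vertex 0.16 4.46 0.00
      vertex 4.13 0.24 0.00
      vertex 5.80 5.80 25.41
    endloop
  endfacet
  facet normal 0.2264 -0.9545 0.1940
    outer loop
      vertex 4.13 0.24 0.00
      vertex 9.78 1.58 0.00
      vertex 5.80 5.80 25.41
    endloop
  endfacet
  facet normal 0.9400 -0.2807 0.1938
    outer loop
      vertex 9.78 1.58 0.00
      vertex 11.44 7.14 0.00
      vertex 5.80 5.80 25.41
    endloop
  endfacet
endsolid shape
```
; perimeter-only toolpath
G21 ; units = mm
G90 ; absolute positioning
G28 ; home
; layer 1
G0 Z6.35
G0 X10.03 Y6.80
G1 X7.05 Y9.97
G1 X2.81 Y8.96
G1 X1.57 Y4.79
G1 X4.55 Y1.63
G1 X8.78 Y2.63
G1 X10.03 Y6.80
; layer 2
G0 Z12.71
G0 X8.62 Y6.47
G1 X6.63 Y8.58
G1 X3.81 Y7.91
G1 X2.98 Y5.13
G1 X4.96 Y3.02
G1 X7.79 Y3.69
G1 X8.62 Y6.47
; layer 3
G0 Z19.06
G0 X7.21 Y6.13
G1 X6.22 Y7.19
G1 X4.80 Y6.85
G1 X4.39 Y5.46
G1 X5.38 Y4.41
G1 X6.79 Y4.74
G1 X7.21 Y6.13
M2 ; end

The solid is a regular 6-sided pyramid, base circumscribed radius ≈ 5.8 mm, apex at z ≈ 25.4 mm. Slicing at Δz = 6.35 mm — 4 equal slices spanning the solid's height, so layer i sits at z = i·h/4 — gives 3 non-empty perimeters. Each is a 6-segment closed polygon; G0 lifts to the layer z and rapids to the start vertex, then G1 traces the edges. The cross-section shrinks linearly with z (the slice at the apex is degenerate and omitted).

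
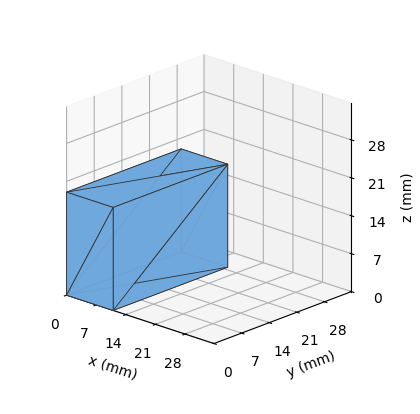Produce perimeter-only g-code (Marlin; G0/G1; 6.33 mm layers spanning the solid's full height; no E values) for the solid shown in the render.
Reading the render: the shape is a rectangular box, roughly 11 × 29 mm footprint and 19 mm tall (dimensions read to the nearest mm from the axis ticks). For the g-code, the solid's height is divided into equal slices at the stated Δz and each level perimeter traced with G1 moves after a G0 lift.

; perimeter-only toolpath
G21 ; units = mm
G90 ; absolute positioning
G28 ; home
; layer 1
G0 Z6.33
G0 X0.00 Y0.00
G1 X11.00 Y0.00
G1 X11.00 Y29.00
G1 X0.00 Y29.00
G1 X0.00 Y0.00
; layer 2
G0 Z12.67
G0 X0.00 Y0.00
G1 X11.00 Y0.00
G1 X11.00 Y29.00
G1 X0.00 Y29.00
G1 X0.00 Y0.00
; layer 3
G0 Z19.00
G0 X0.00 Y0.00
G1 X11.00 Y0.00
G1 X11.00 Y29.00
G1 X0.00 Y29.00
G1 X0.00 Y0.00
M2 ; end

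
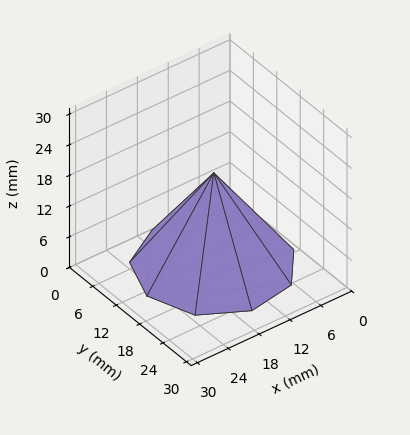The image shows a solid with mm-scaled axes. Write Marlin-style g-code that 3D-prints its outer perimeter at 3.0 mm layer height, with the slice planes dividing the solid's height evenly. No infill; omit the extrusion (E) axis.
Reading the render: the shape is a regular 9-sided pyramid, base circumscribed radius ≈ 13 mm, apex at z ≈ 18 mm (dimensions read to the nearest mm from the axis ticks). For the g-code, the solid's height is divided into equal slices at the stated Δz and each level perimeter traced with G1 moves after a G0 lift.

; perimeter-only toolpath
G21 ; units = mm
G90 ; absolute positioning
G28 ; home
; layer 1
G0 Z3.0
G0 X23.8 Y13.0
G1 X21.3 Y20.0
G1 X14.9 Y23.7
G1 X7.6 Y22.4
G1 X2.8 Y16.7
G1 X2.8 Y9.3
G1 X7.6 Y3.6
G1 X14.9 Y2.3
G1 X21.3 Y6.0
G1 X23.8 Y13.0
; layer 2
G0 Z6.0
G0 X21.7 Y13.0
G1 X19.7 Y18.6
G1 X14.5 Y21.5
G1 X8.7 Y20.5
G1 X4.9 Y15.9
G1 X4.9 Y10.1
G1 X8.7 Y5.5
G1 X14.5 Y4.5
G1 X19.7 Y7.4
G1 X21.7 Y13.0
; layer 3
G0 Z9.0
G0 X19.5 Y13.0
G1 X18.0 Y17.2
G1 X14.2 Y19.4
G1 X9.8 Y18.6
G1 X6.9 Y15.2
G1 X6.9 Y10.8
G1 X9.8 Y7.3
G1 X14.2 Y6.6
G1 X18.0 Y8.8
G1 X19.5 Y13.0
; layer 4
G0 Z12.0
G0 X17.3 Y13.0
G1 X16.3 Y15.8
G1 X13.8 Y17.3
G1 X10.8 Y16.8
G1 X8.9 Y14.5
G1 X8.9 Y11.5
G1 X10.8 Y9.2
G1 X13.8 Y8.7
G1 X16.3 Y10.2
G1 X17.3 Y13.0
; layer 5
G0 Z15.0
G0 X15.2 Y13.0
G1 X14.7 Y14.4
G1 X13.4 Y15.1
G1 X11.9 Y14.9
G1 X11.0 Y13.7
G1 X11.0 Y12.3
G1 X11.9 Y11.1
G1 X13.4 Y10.9
G1 X14.7 Y11.6
G1 X15.2 Y13.0
M2 ; end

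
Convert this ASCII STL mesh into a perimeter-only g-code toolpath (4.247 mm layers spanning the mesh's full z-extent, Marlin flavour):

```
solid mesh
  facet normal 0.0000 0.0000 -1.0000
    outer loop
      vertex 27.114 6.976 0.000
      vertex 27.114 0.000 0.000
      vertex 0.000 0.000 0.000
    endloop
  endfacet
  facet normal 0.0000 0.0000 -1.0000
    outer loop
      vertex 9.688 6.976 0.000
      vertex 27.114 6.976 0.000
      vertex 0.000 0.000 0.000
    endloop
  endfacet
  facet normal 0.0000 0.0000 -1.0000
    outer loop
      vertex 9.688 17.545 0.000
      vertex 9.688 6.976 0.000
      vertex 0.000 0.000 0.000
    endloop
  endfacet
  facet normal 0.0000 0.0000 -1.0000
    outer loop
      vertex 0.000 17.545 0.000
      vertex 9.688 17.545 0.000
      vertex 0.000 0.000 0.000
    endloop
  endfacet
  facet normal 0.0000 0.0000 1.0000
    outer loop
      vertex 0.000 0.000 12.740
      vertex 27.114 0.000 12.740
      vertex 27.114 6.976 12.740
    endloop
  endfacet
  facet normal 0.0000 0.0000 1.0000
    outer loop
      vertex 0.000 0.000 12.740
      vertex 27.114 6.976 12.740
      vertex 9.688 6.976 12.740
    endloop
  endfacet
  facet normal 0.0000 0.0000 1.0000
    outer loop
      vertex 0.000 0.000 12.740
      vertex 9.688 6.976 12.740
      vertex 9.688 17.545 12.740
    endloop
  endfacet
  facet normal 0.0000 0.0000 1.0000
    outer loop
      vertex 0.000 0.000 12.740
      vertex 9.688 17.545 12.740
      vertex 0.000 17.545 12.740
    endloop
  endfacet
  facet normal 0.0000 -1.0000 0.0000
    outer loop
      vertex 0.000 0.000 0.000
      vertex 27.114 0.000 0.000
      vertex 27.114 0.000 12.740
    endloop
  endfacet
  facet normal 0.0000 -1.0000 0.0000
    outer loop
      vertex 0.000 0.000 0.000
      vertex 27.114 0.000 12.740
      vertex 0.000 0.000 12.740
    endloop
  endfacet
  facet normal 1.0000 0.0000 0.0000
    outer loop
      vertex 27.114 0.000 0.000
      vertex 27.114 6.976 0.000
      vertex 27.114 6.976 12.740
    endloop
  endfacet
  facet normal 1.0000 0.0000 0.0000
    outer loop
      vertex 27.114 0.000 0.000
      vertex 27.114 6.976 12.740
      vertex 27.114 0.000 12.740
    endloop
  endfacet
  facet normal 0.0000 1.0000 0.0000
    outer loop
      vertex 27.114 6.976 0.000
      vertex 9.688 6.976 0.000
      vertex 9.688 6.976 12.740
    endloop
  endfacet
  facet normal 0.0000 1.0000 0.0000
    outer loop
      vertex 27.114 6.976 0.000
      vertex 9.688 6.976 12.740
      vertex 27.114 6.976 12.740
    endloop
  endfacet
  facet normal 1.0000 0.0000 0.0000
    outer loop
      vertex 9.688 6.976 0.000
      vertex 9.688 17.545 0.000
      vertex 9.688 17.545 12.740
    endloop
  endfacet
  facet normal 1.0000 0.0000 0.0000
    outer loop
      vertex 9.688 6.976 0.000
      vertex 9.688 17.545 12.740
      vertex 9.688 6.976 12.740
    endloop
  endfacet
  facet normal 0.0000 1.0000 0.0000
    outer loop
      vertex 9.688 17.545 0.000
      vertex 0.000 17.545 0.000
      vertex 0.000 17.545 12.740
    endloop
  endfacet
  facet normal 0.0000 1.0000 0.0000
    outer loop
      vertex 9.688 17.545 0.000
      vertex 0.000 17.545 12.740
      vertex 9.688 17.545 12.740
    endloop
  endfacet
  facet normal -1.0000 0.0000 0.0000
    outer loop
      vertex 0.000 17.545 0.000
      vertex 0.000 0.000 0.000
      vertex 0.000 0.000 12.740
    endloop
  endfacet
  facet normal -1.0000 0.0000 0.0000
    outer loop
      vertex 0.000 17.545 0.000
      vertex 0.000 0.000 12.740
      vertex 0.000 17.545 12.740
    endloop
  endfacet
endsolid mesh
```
; perimeter-only toolpath
G21 ; units = mm
G90 ; absolute positioning
G28 ; home
; layer 1
G0 Z4.247
G0 X0.000 Y0.000
G1 X27.114 Y0.000
G1 X27.114 Y6.976
G1 X9.688 Y6.976
G1 X9.688 Y17.545
G1 X0.000 Y17.545
G1 X0.000 Y0.000
; layer 2
G0 Z8.493
G0 X0.000 Y0.000
G1 X27.114 Y0.000
G1 X27.114 Y6.976
G1 X9.688 Y6.976
G1 X9.688 Y17.545
G1 X0.000 Y17.545
G1 X0.000 Y0.000
; layer 3
G0 Z12.740
G0 X0.000 Y0.000
G1 X27.114 Y0.000
G1 X27.114 Y6.976
G1 X9.688 Y6.976
G1 X9.688 Y17.545
G1 X0.000 Y17.545
G1 X0.000 Y0.000
M2 ; end

The solid is an L-shaped prism: outer 27.1 × 17.5 mm, arm thicknesses ≈ 6.98 mm (horizontal) and 9.69 mm (vertical), extruded 12.7 mm in z. Slicing at Δz = 4.247 mm — 3 equal slices spanning the solid's height, so layer i sits at z = i·h/3 — gives 3 non-empty perimeters. Each is a 6-segment closed polygon; G0 lifts to the layer z and rapids to the start vertex, then G1 traces the edges.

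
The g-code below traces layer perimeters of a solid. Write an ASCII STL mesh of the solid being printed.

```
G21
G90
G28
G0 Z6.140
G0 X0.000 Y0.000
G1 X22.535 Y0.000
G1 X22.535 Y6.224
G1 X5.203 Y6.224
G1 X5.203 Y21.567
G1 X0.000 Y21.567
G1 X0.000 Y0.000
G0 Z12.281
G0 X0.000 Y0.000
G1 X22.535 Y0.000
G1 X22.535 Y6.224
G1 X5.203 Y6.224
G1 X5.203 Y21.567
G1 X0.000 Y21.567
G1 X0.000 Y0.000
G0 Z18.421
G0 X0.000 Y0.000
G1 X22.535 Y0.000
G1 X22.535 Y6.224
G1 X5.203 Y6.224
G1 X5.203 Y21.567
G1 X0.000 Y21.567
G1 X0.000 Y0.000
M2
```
solid part
  facet normal 0.0000 0.0000 -1.0000
    outer loop
      vertex 22.535 6.224 0.000
      vertex 22.535 0.000 0.000
      vertex 0.000 0.000 0.000
    endloop
  endfacet
  facet normal 0.0000 0.0000 -1.0000
    outer loop
      vertex 5.203 6.224 0.000
      vertex 22.535 6.224 0.000
      vertex 0.000 0.000 0.000
    endloop
  endfacet
  facet normal 0.0000 0.0000 -1.0000
    outer loop
      vertex 5.203 21.567 0.000
      vertex 5.203 6.224 0.000
      vertex 0.000 0.000 0.000
    endloop
  endfacet
  facet normal 0.0000 0.0000 -1.0000
    outer loop
      vertex 0.000 21.567 0.000
      vertex 5.203 21.567 0.000
      vertex 0.000 0.000 0.000
    endloop
  endfacet
  facet normal 0.0000 0.0000 1.0000
    outer loop
      vertex 0.000 0.000 18.421
      vertex 22.535 0.000 18.421
      vertex 22.535 6.224 18.421
    endloop
  endfacet
  facet normal 0.0000 0.0000 1.0000
    outer loop
      vertex 0.000 0.000 18.421
      vertex 22.535 6.224 18.421
      vertex 5.203 6.224 18.421
    endloop
  endfacet
  facet normal 0.0000 0.0000 1.0000
    outer loop
      vertex 0.000 0.000 18.421
      vertex 5.203 6.224 18.421
      vertex 5.203 21.567 18.421
    endloop
  endfacet
  facet normal 0.0000 0.0000 1.0000
    outer loop
      vertex 0.000 0.000 18.421
      vertex 5.203 21.567 18.421
      vertex 0.000 21.567 18.421
    endloop
  endfacet
  facet normal 0.0000 -1.0000 0.0000
    outer loop
      vertex 0.000 0.000 0.000
      vertex 22.535 0.000 0.000
      vertex 22.535 0.000 18.421
    endloop
  endfacet
  facet normal 0.0000 -1.0000 0.0000
    outer loop
      vertex 0.000 0.000 0.000
      vertex 22.535 0.000 18.421
      vertex 0.000 0.000 18.421
    endloop
  endfacet
  facet normal 1.0000 0.0000 0.0000
    outer loop
      vertex 22.535 0.000 0.000
      vertex 22.535 6.224 0.000
      vertex 22.535 6.224 18.421
    endloop
  endfacet
  facet normal 1.0000 0.0000 0.0000
    outer loop
      vertex 22.535 0.000 0.000
      vertex 22.535 6.224 18.421
      vertex 22.535 0.000 18.421
    endloop
  endfacet
  facet normal 0.0000 1.0000 0.0000
    outer loop
      vertex 22.535 6.224 0.000
      vertex 5.203 6.224 0.000
      vertex 5.203 6.224 18.421
    endloop
  endfacet
  facet normal 0.0000 1.0000 0.0000
    outer loop
      vertex 22.535 6.224 0.000
      vertex 5.203 6.224 18.421
      vertex 22.535 6.224 18.421
    endloop
  endfacet
  facet normal 1.0000 0.0000 0.0000
    outer loop
      vertex 5.203 6.224 0.000
      vertex 5.203 21.567 0.000
      vertex 5.203 21.567 18.421
    endloop
  endfacet
  facet normal 1.0000 0.0000 0.0000
    outer loop
      vertex 5.203 6.224 0.000
      vertex 5.203 21.567 18.421
      vertex 5.203 6.224 18.421
    endloop
  endfacet
  facet normal 0.0000 1.0000 0.0000
    outer loop
      vertex 5.203 21.567 0.000
      vertex 0.000 21.567 0.000
      vertex 0.000 21.567 18.421
    endloop
  endfacet
  facet normal 0.0000 1.0000 0.0000
    outer loop
      vertex 5.203 21.567 0.000
      vertex 0.000 21.567 18.421
      vertex 5.203 21.567 18.421
    endloop
  endfacet
  facet normal -1.0000 0.0000 0.0000
    outer loop
      vertex 0.000 21.567 0.000
      vertex 0.000 0.000 0.000
      vertex 0.000 0.000 18.421
    endloop
  endfacet
  facet normal -1.0000 0.0000 0.0000
    outer loop
      vertex 0.000 21.567 0.000
      vertex 0.000 0.000 18.421
      vertex 0.000 21.567 18.421
    endloop
  endfacet
endsolid part

The G0 Z moves step by Δz≈6.140 mm. Every layer's G1 loop is the same polygon, so the solid is a straight extrusion of it from z=0 to z≈18.4. Closing with flat bottom and top caps and triangulating gives 20 facets — an L-shaped prism: outer 22.5 × 21.6 mm, arm thicknesses ≈ 6.22 mm (horizontal) and 5.2 mm (vertical), extruded 18.4 mm in z.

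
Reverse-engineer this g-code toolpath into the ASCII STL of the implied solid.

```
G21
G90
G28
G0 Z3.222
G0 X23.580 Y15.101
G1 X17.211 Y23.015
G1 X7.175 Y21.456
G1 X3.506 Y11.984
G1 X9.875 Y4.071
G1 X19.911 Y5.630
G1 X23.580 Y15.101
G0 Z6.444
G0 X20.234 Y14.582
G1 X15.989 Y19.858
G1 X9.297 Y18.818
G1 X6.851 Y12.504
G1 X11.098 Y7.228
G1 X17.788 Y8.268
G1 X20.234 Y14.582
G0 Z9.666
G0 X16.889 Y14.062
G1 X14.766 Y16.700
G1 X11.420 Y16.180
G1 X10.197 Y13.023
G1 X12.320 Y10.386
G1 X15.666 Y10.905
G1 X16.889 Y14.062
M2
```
solid part
  facet normal 0.0000 0.0000 -1.0000
    outer loop
      vertex 5.052 24.093 0.000
      vertex 18.434 26.172 0.000
      vertex 26.926 15.621 0.000
    endloop
  endfacet
  facet normal 0.0000 0.0000 -1.0000
    outer loop
      vertex 0.160 11.465 0.000
      vertex 5.052 24.093 0.000
      vertex 26.926 15.621 0.000
    endloop
  endfacet
  facet normal 0.0000 0.0000 -1.0000
    outer loop
      vertex 8.652 0.914 0.000
      vertex 0.160 11.465 0.000
      vertex 26.926 15.621 0.000
    endloop
  endfacet
  facet normal 0.0000 0.0000 -1.0000
    outer loop
      vertex 22.034 2.993 0.000
      vertex 8.652 0.914 0.000
      vertex 26.926 15.621 0.000
    endloop
  endfacet
  facet normal 0.5762 0.4637 0.6731
    outer loop
      vertex 26.926 15.621 0.000
      vertex 18.434 26.172 0.000
      vertex 13.543 13.543 12.888
    endloop
  endfacet
  facet normal -0.1135 0.7308 0.6731
    outer loop
      vertex 18.434 26.172 0.000
      vertex 5.052 24.093 0.000
      vertex 13.543 13.543 12.888
    endloop
  endfacet
  facet normal -0.6896 0.2672 0.6731
    outer loop
      vertex 5.052 24.093 0.000
      vertex 0.160 11.465 0.000
      vertex 13.543 13.543 12.888
    endloop
  endfacet
  facet normal -0.5762 -0.4637 0.6731
    outer loop
      vertex 0.160 11.465 0.000
      vertex 8.652 0.914 0.000
      vertex 13.543 13.543 12.888
    endloop
  endfacet
  facet normal 0.1135 -0.7308 0.6731
    outer loop
      vertex 8.652 0.914 0.000
      vertex 22.034 2.993 0.000
      vertex 13.543 13.543 12.888
    endloop
  endfacet
  facet normal 0.6896 -0.2672 0.6731
    outer loop
      vertex 22.034 2.993 0.000
      vertex 26.926 15.621 0.000
      vertex 13.543 13.543 12.888
    endloop
  endfacet
endsolid part

The G0 Z moves step by Δz≈3.222 mm. The G1 loops shrink linearly with z, so the solid tapers from its base footprint up to z≈12.9. Closing with a flat bottom cap and the tapered top and triangulating gives 10 facets — a regular 6-sided pyramid, base circumscribed radius ≈ 13.5 mm, apex at z ≈ 12.9 mm.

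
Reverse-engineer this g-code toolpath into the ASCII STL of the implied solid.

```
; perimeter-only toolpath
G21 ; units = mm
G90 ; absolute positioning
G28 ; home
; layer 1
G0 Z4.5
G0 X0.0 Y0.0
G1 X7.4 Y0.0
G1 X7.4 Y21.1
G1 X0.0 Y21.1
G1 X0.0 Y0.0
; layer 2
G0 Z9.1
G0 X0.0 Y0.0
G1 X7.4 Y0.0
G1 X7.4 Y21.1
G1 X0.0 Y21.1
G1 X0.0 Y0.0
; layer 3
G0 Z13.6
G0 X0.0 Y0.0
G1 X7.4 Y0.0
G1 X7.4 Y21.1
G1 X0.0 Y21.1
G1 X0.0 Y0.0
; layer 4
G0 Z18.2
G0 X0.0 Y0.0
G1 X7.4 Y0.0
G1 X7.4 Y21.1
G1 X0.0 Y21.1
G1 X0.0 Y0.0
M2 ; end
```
solid part
  facet normal 0.0000 0.0000 -1.0000
    outer loop
      vertex 7.4 21.1 0.0
      vertex 7.4 0.0 0.0
      vertex 0.0 0.0 0.0
    endloop
  endfacet
  facet normal 0.0000 0.0000 -1.0000
    outer loop
      vertex 0.0 21.1 0.0
      vertex 7.4 21.1 0.0
      vertex 0.0 0.0 0.0
    endloop
  endfacet
  facet normal 0.0000 0.0000 1.0000
    outer loop
      vertex 0.0 0.0 18.2
      vertex 7.4 0.0 18.2
      vertex 7.4 21.1 18.2
    endloop
  endfacet
  facet normal 0.0000 0.0000 1.0000
    outer loop
      vertex 0.0 0.0 18.2
      vertex 7.4 21.1 18.2
      vertex 0.0 21.1 18.2
    endloop
  endfacet
  facet normal 0.0000 -1.0000 0.0000
    outer loop
      vertex 0.0 0.0 0.0
      vertex 7.4 0.0 0.0
      vertex 7.4 0.0 18.2
    endloop
  endfacet
  facet normal 0.0000 -1.0000 0.0000
    outer loop
      vertex 0.0 0.0 0.0
      vertex 7.4 0.0 18.2
      vertex 0.0 0.0 18.2
    endloop
  endfacet
  facet normal 0.0000 1.0000 0.0000
    outer loop
      vertex 7.4 21.1 18.2
      vertex 7.4 21.1 0.0
      vertex 0.0 21.1 0.0
    endloop
  endfacet
  facet normal 0.0000 1.0000 0.0000
    outer loop
      vertex 0.0 21.1 18.2
      vertex 7.4 21.1 18.2
      vertex 0.0 21.1 0.0
    endloop
  endfacet
  facet normal -1.0000 0.0000 0.0000
    outer loop
      vertex 0.0 21.1 18.2
      vertex 0.0 21.1 0.0
      vertex 0.0 0.0 0.0
    endloop
  endfacet
  facet normal -1.0000 0.0000 0.0000
    outer loop
      vertex 0.0 0.0 18.2
      vertex 0.0 21.1 18.2
      vertex 0.0 0.0 0.0
    endloop
  endfacet
  facet normal 1.0000 0.0000 0.0000
    outer loop
      vertex 7.4 0.0 0.0
      vertex 7.4 21.1 0.0
      vertex 7.4 21.1 18.2
    endloop
  endfacet
  facet normal 1.0000 0.0000 0.0000
    outer loop
      vertex 7.4 0.0 0.0
      vertex 7.4 21.1 18.2
      vertex 7.4 0.0 18.2
    endloop
  endfacet
endsolid part

The G0 Z moves step by Δz≈4.5 mm. Every layer's G1 loop is the same polygon, so the solid is a straight extrusion of it from z=0 to z≈18.2. Closing with flat bottom and top caps and triangulating gives 12 facets — a rectangular box, roughly 7.4 × 21.1 mm footprint and 18.2 mm tall.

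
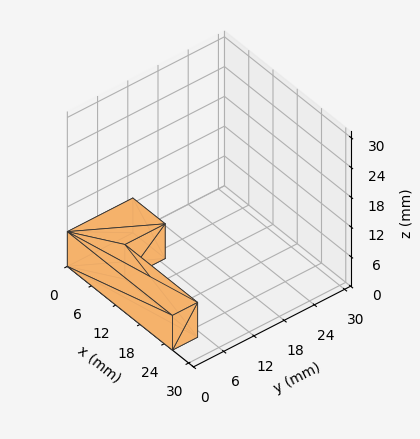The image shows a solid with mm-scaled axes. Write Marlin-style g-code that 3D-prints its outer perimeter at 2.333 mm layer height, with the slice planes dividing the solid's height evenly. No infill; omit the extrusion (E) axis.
Reading the render: the shape is an L-shaped prism: outer 26 × 13 mm, arm thicknesses ≈ 5 mm (horizontal) and 8 mm (vertical), extruded 7 mm in z (dimensions read to the nearest mm from the axis ticks). For the g-code, the solid's height is divided into equal slices at the stated Δz and each level perimeter traced with G1 moves after a G0 lift.

; perimeter-only toolpath
G21 ; units = mm
G90 ; absolute positioning
G28 ; home
; layer 1
G0 Z2.333
G0 X0.000 Y0.000
G1 X26.000 Y0.000
G1 X26.000 Y5.000
G1 X8.000 Y5.000
G1 X8.000 Y13.000
G1 X0.000 Y13.000
G1 X0.000 Y0.000
; layer 2
G0 Z4.667
G0 X0.000 Y0.000
G1 X26.000 Y0.000
G1 X26.000 Y5.000
G1 X8.000 Y5.000
G1 X8.000 Y13.000
G1 X0.000 Y13.000
G1 X0.000 Y0.000
; layer 3
G0 Z7.000
G0 X0.000 Y0.000
G1 X26.000 Y0.000
G1 X26.000 Y5.000
G1 X8.000 Y5.000
G1 X8.000 Y13.000
G1 X0.000 Y13.000
G1 X0.000 Y0.000
M2 ; end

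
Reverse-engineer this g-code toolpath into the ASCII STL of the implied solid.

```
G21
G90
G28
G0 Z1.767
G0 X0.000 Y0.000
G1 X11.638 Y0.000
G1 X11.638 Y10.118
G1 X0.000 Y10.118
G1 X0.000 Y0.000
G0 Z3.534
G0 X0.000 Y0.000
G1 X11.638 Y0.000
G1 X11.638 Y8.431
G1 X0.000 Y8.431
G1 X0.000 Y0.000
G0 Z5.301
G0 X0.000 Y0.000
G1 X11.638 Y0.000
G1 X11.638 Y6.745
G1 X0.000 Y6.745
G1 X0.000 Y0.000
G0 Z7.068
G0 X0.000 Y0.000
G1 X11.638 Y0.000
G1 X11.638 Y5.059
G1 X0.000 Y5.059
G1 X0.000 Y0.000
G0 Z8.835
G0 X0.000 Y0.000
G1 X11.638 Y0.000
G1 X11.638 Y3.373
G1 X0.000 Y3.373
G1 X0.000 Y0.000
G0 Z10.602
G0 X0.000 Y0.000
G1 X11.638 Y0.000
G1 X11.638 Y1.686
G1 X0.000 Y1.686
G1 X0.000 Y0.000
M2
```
solid part
  facet normal 0.0000 0.0000 -1.0000
    outer loop
      vertex 11.638 11.804 0.000
      vertex 11.638 0.000 0.000
      vertex 0.000 0.000 0.000
    endloop
  endfacet
  facet normal 0.0000 0.0000 -1.0000
    outer loop
      vertex 0.000 11.804 0.000
      vertex 11.638 11.804 0.000
      vertex 0.000 0.000 0.000
    endloop
  endfacet
  facet normal 0.0000 -1.0000 0.0000
    outer loop
      vertex 0.000 0.000 0.000
      vertex 11.638 0.000 0.000
      vertex 11.638 0.000 12.369
    endloop
  endfacet
  facet normal 0.0000 -1.0000 0.0000
    outer loop
      vertex 0.000 0.000 0.000
      vertex 11.638 0.000 12.369
      vertex 0.000 0.000 12.369
    endloop
  endfacet
  facet normal 0.0000 0.7234 0.6904
    outer loop
      vertex 0.000 0.000 12.369
      vertex 11.638 0.000 12.369
      vertex 11.638 11.804 0.000
    endloop
  endfacet
  facet normal 0.0000 0.7234 0.6904
    outer loop
      vertex 0.000 0.000 12.369
      vertex 11.638 11.804 0.000
      vertex 0.000 11.804 0.000
    endloop
  endfacet
  facet normal -1.0000 0.0000 0.0000
    outer loop
      vertex 0.000 0.000 12.369
      vertex 0.000 11.804 0.000
      vertex 0.000 0.000 0.000
    endloop
  endfacet
  facet normal 1.0000 0.0000 0.0000
    outer loop
      vertex 11.638 0.000 0.000
      vertex 11.638 11.804 0.000
      vertex 11.638 0.000 12.369
    endloop
  endfacet
endsolid part

The G0 Z moves step by Δz≈1.767 mm. The G1 loops shrink linearly with z, so the solid tapers from its base footprint up to z≈12.4. Closing with a flat bottom cap and the tapered top and triangulating gives 8 facets — a wedge (ramp): 11.6 × 11.8 mm base, rising to 12.4 mm along the y=0 edge and sloping linearly to z=0 at y=11.8.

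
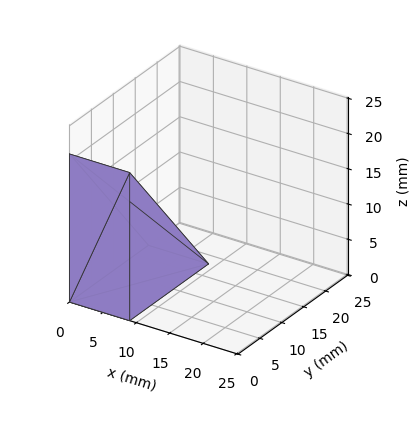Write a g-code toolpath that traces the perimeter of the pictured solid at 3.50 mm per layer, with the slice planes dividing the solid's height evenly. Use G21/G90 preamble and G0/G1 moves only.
Reading the render: the shape is a wedge (ramp): 9 × 18 mm base, rising to 21 mm along the y=0 edge and sloping linearly to z=0 at y=18 (dimensions read to the nearest mm from the axis ticks). For the g-code, the solid's height is divided into equal slices at the stated Δz and each level perimeter traced with G1 moves after a G0 lift.

; perimeter-only toolpath
G21 ; units = mm
G90 ; absolute positioning
G28 ; home
; layer 1
G0 Z3.50
G0 X0.00 Y0.00
G1 X9.00 Y0.00
G1 X9.00 Y15.00
G1 X0.00 Y15.00
G1 X0.00 Y0.00
; layer 2
G0 Z7.00
G0 X0.00 Y0.00
G1 X9.00 Y0.00
G1 X9.00 Y12.00
G1 X0.00 Y12.00
G1 X0.00 Y0.00
; layer 3
G0 Z10.50
G0 X0.00 Y0.00
G1 X9.00 Y0.00
G1 X9.00 Y9.00
G1 X0.00 Y9.00
G1 X0.00 Y0.00
; layer 4
G0 Z14.00
G0 X0.00 Y0.00
G1 X9.00 Y0.00
G1 X9.00 Y6.00
G1 X0.00 Y6.00
G1 X0.00 Y0.00
; layer 5
G0 Z17.50
G0 X0.00 Y0.00
G1 X9.00 Y0.00
G1 X9.00 Y3.00
G1 X0.00 Y3.00
G1 X0.00 Y0.00
M2 ; end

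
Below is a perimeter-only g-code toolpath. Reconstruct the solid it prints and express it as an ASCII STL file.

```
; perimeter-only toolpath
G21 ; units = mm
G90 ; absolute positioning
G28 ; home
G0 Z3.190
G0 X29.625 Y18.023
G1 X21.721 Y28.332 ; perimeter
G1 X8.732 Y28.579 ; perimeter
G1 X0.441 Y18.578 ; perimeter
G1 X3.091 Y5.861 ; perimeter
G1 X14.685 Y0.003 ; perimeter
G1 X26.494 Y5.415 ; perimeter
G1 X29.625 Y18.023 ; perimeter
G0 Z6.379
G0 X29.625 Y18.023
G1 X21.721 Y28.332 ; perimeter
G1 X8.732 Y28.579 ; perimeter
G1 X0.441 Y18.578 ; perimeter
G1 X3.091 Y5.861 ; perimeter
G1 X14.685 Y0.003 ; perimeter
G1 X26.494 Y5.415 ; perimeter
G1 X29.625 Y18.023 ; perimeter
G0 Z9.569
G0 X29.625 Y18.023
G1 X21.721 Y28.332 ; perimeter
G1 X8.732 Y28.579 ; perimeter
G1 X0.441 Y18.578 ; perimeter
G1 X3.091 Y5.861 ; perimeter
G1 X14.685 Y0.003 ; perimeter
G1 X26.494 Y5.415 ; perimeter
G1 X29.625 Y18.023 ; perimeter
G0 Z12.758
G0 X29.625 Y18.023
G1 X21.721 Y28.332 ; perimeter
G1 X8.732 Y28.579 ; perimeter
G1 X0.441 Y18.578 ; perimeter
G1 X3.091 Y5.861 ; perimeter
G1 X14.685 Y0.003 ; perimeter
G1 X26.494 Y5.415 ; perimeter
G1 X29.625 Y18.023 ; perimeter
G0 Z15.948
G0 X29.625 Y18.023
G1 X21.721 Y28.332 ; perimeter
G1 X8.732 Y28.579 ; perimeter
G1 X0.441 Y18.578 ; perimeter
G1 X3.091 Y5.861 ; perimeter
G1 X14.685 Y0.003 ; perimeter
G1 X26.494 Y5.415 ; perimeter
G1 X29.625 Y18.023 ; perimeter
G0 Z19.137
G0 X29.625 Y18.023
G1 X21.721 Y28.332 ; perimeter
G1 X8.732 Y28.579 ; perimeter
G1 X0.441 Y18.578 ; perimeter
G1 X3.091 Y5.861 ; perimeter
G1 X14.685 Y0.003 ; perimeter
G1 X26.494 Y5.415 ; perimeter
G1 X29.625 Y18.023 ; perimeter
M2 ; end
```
solid part
  facet normal 0.0000 0.0000 -1.0000
    outer loop
      vertex 8.732 28.579 0.000
      vertex 21.721 28.332 0.000
      vertex 29.625 18.023 0.000
    endloop
  endfacet
  facet normal 0.0000 0.0000 -1.0000
    outer loop
      vertex 0.441 18.578 0.000
      vertex 8.732 28.579 0.000
      vertex 29.625 18.023 0.000
    endloop
  endfacet
  facet normal 0.0000 0.0000 -1.0000
    outer loop
      vertex 3.091 5.861 0.000
      vertex 0.441 18.578 0.000
      vertex 29.625 18.023 0.000
    endloop
  endfacet
  facet normal 0.0000 0.0000 -1.0000
    outer loop
      vertex 14.685 0.003 0.000
      vertex 3.091 5.861 0.000
      vertex 29.625 18.023 0.000
    endloop
  endfacet
  facet normal 0.0000 0.0000 -1.0000
    outer loop
      vertex 26.494 5.415 0.000
      vertex 14.685 0.003 0.000
      vertex 29.625 18.023 0.000
    endloop
  endfacet
  facet normal 0.0000 0.0000 1.0000
    outer loop
      vertex 29.625 18.023 19.137
      vertex 21.721 28.332 19.137
      vertex 8.732 28.579 19.137
    endloop
  endfacet
  facet normal 0.0000 0.0000 1.0000
    outer loop
      vertex 29.625 18.023 19.137
      vertex 8.732 28.579 19.137
      vertex 0.441 18.578 19.137
    endloop
  endfacet
  facet normal 0.0000 0.0000 1.0000
    outer loop
      vertex 29.625 18.023 19.137
      vertex 0.441 18.578 19.137
      vertex 3.091 5.861 19.137
    endloop
  endfacet
  facet normal 0.0000 0.0000 1.0000
    outer loop
      vertex 29.625 18.023 19.137
      vertex 3.091 5.861 19.137
      vertex 14.685 0.003 19.137
    endloop
  endfacet
  facet normal 0.0000 0.0000 1.0000
    outer loop
      vertex 29.625 18.023 19.137
      vertex 14.685 0.003 19.137
      vertex 26.494 5.415 19.137
    endloop
  endfacet
  facet normal 0.7936 0.6085 0.0000
    outer loop
      vertex 29.625 18.023 0.000
      vertex 21.721 28.332 0.000
      vertex 21.721 28.332 19.137
    endloop
  endfacet
  facet normal 0.7936 0.6085 0.0000
    outer loop
      vertex 29.625 18.023 0.000
      vertex 21.721 28.332 19.137
      vertex 29.625 18.023 19.137
    endloop
  endfacet
  facet normal 0.0190 0.9998 0.0000
    outer loop
      vertex 21.721 28.332 0.000
      vertex 8.732 28.579 0.000
      vertex 8.732 28.579 19.137
    endloop
  endfacet
  facet normal 0.0190 0.9998 0.0000
    outer loop
      vertex 21.721 28.332 0.000
      vertex 8.732 28.579 19.137
      vertex 21.721 28.332 19.137
    endloop
  endfacet
  facet normal -0.7699 0.6382 0.0000
    outer loop
      vertex 8.732 28.579 0.000
      vertex 0.441 18.578 0.000
      vertex 0.441 18.578 19.137
    endloop
  endfacet
  facet normal -0.7699 0.6382 0.0000
    outer loop
      vertex 8.732 28.579 0.000
      vertex 0.441 18.578 19.137
      vertex 8.732 28.579 19.137
    endloop
  endfacet
  facet normal -0.9790 -0.2040 0.0000
    outer loop
      vertex 0.441 18.578 0.000
      vertex 3.091 5.861 0.000
      vertex 3.091 5.861 19.137
    endloop
  endfacet
  facet normal -0.9790 -0.2040 0.0000
    outer loop
      vertex 0.441 18.578 0.000
      vertex 3.091 5.861 19.137
      vertex 0.441 18.578 19.137
    endloop
  endfacet
  facet normal -0.4510 -0.8925 0.0000
    outer loop
      vertex 3.091 5.861 0.000
      vertex 14.685 0.003 0.000
      vertex 14.685 0.003 19.137
    endloop
  endfacet
  facet normal -0.4510 -0.8925 0.0000
    outer loop
      vertex 3.091 5.861 0.000
      vertex 14.685 0.003 19.137
      vertex 3.091 5.861 19.137
    endloop
  endfacet
  facet normal 0.4166 -0.9091 0.0000
    outer loop
      vertex 14.685 0.003 0.000
      vertex 26.494 5.415 0.000
      vertex 26.494 5.415 19.137
    endloop
  endfacet
  facet normal 0.4166 -0.9091 0.0000
    outer loop
      vertex 14.685 0.003 0.000
      vertex 26.494 5.415 19.137
      vertex 14.685 0.003 19.137
    endloop
  endfacet
  facet normal 0.9705 -0.2410 0.0000
    outer loop
      vertex 26.494 5.415 0.000
      vertex 29.625 18.023 0.000
      vertex 29.625 18.023 19.137
    endloop
  endfacet
  facet normal 0.9705 -0.2410 0.0000
    outer loop
      vertex 26.494 5.415 0.000
      vertex 29.625 18.023 19.137
      vertex 26.494 5.415 19.137
    endloop
  endfacet
endsolid part

The G0 Z moves step by Δz≈3.190 mm. Every layer's G1 loop is the same polygon, so the solid is a straight extrusion of it from z=0 to z≈19.1. Closing with flat bottom and top caps and triangulating gives 24 facets — a regular 7-sided prism (a cylinder approximated with 7 flat sides), circumscribed radius ≈ 15 mm, height ≈ 19.1 mm.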